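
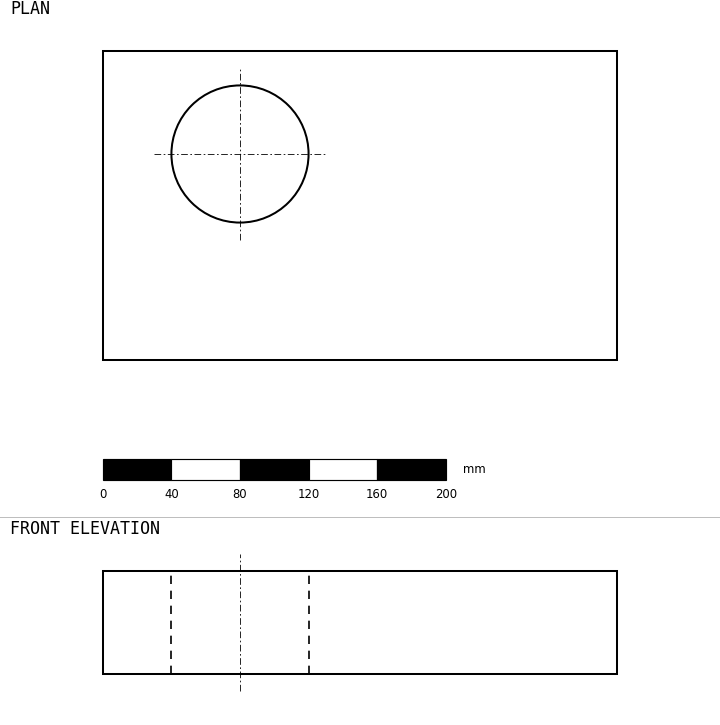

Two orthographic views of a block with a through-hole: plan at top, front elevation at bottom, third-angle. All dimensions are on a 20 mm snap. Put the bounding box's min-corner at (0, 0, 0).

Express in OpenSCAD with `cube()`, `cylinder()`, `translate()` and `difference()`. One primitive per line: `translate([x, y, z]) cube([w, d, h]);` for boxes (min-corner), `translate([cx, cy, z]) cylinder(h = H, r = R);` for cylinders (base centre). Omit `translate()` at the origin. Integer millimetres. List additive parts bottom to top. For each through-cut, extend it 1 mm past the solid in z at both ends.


difference() {
  cube([300, 180, 60]);
  translate([80, 120, -1]) cylinder(h = 62, r = 40);
}


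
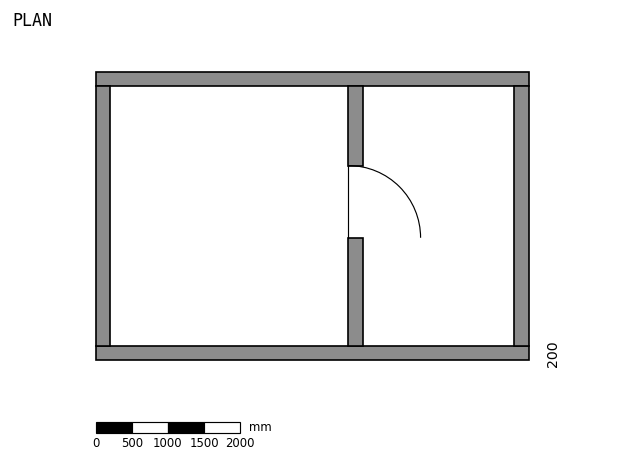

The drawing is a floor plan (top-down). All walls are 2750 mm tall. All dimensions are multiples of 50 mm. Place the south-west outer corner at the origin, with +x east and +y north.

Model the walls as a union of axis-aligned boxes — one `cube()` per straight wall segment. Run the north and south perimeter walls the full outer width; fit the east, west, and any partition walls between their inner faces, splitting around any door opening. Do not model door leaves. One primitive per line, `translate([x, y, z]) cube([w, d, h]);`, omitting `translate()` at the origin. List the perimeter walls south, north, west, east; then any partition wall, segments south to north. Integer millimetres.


cube([6000, 200, 2750]);
translate([0, 3800, 0]) cube([6000, 200, 2750]);
translate([0, 200, 0]) cube([200, 3600, 2750]);
translate([5800, 200, 0]) cube([200, 3600, 2750]);
translate([3500, 200, 0]) cube([200, 1500, 2750]);
translate([3500, 2700, 0]) cube([200, 1100, 2750]);


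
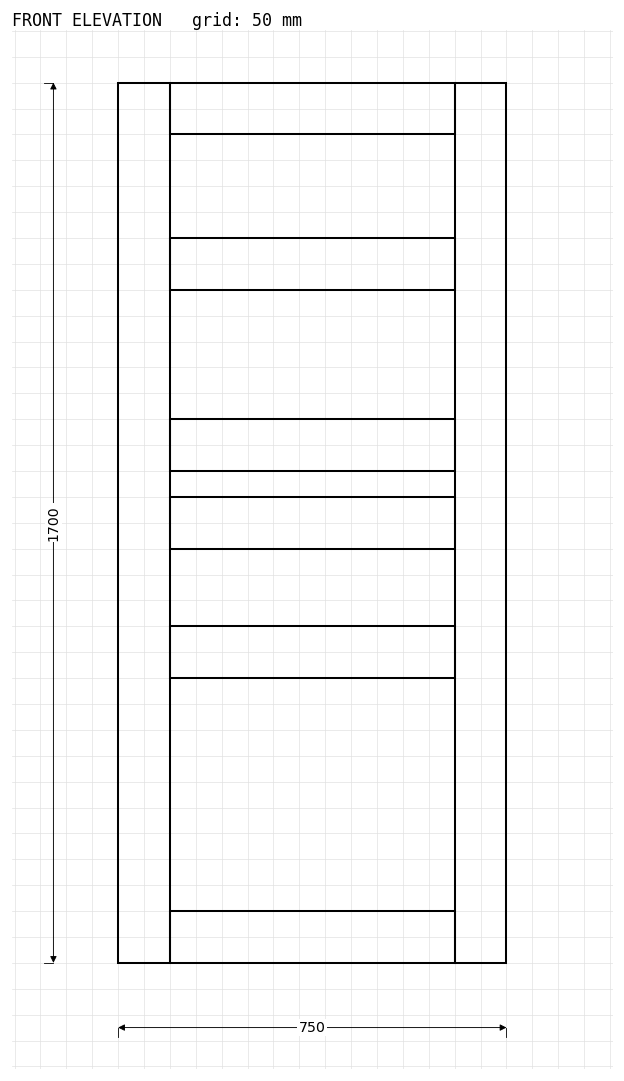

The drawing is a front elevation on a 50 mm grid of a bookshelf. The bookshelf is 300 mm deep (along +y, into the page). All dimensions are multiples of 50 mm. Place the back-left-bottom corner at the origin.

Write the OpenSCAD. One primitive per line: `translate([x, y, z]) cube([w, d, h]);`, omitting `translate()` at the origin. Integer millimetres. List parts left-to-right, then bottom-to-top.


cube([100, 300, 1700]);
translate([100, 0, 0]) cube([550, 300, 100]);
translate([100, 0, 550]) cube([550, 300, 100]);
translate([100, 0, 800]) cube([550, 300, 100]);
translate([100, 0, 950]) cube([550, 300, 100]);
translate([100, 0, 1300]) cube([550, 300, 100]);
translate([100, 0, 1600]) cube([550, 300, 100]);
translate([650, 0, 0]) cube([100, 300, 1700]);


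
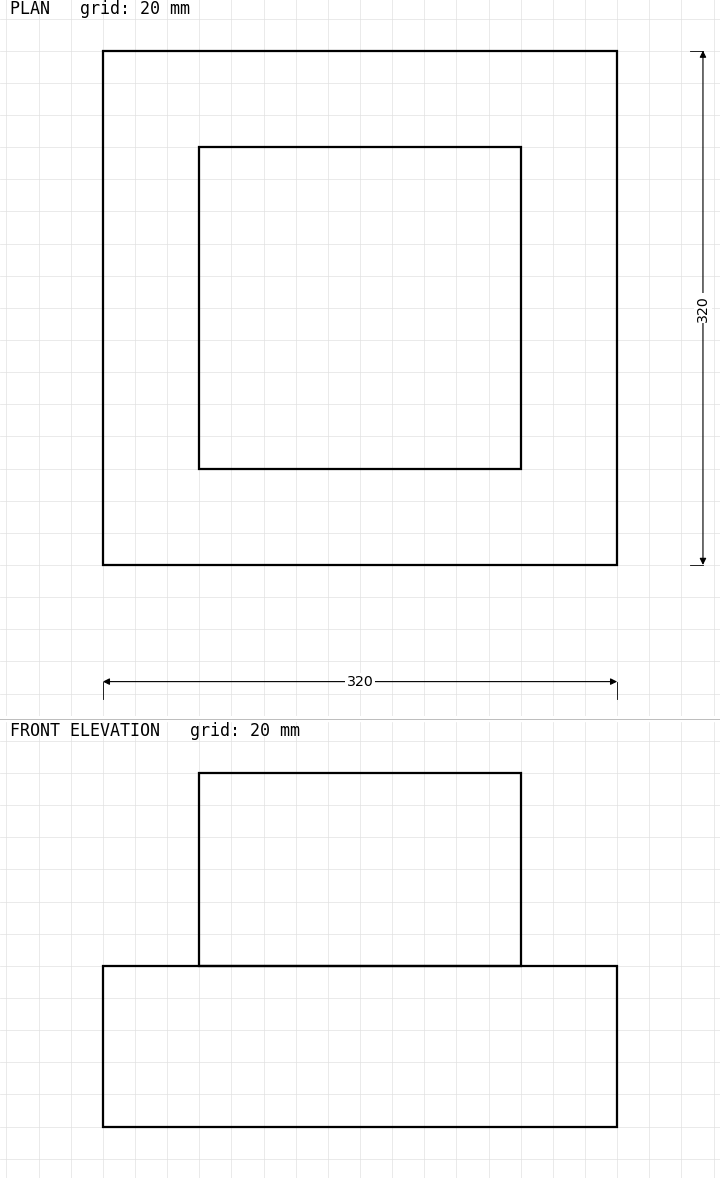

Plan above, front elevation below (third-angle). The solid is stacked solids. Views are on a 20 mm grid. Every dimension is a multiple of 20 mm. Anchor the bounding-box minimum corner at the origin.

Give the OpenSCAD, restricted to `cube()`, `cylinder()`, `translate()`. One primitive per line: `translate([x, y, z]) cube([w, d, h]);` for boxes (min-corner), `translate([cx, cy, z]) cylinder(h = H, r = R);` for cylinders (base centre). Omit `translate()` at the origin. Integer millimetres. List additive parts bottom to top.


cube([320, 320, 100]);
translate([60, 60, 100]) cube([200, 200, 120]);


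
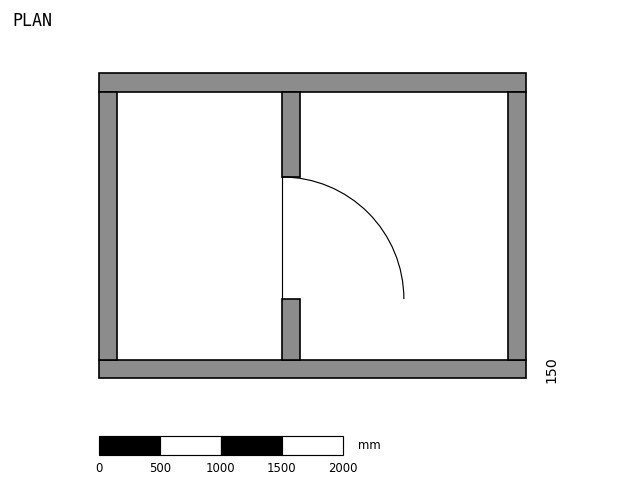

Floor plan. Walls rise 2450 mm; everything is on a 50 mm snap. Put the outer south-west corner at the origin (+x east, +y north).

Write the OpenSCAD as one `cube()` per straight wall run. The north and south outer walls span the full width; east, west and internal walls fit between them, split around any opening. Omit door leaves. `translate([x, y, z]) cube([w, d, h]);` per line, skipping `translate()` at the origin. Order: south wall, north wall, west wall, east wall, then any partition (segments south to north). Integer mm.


cube([3500, 150, 2450]);
translate([0, 2350, 0]) cube([3500, 150, 2450]);
translate([0, 150, 0]) cube([150, 2200, 2450]);
translate([3350, 150, 0]) cube([150, 2200, 2450]);
translate([1500, 150, 0]) cube([150, 500, 2450]);
translate([1500, 1650, 0]) cube([150, 700, 2450]);


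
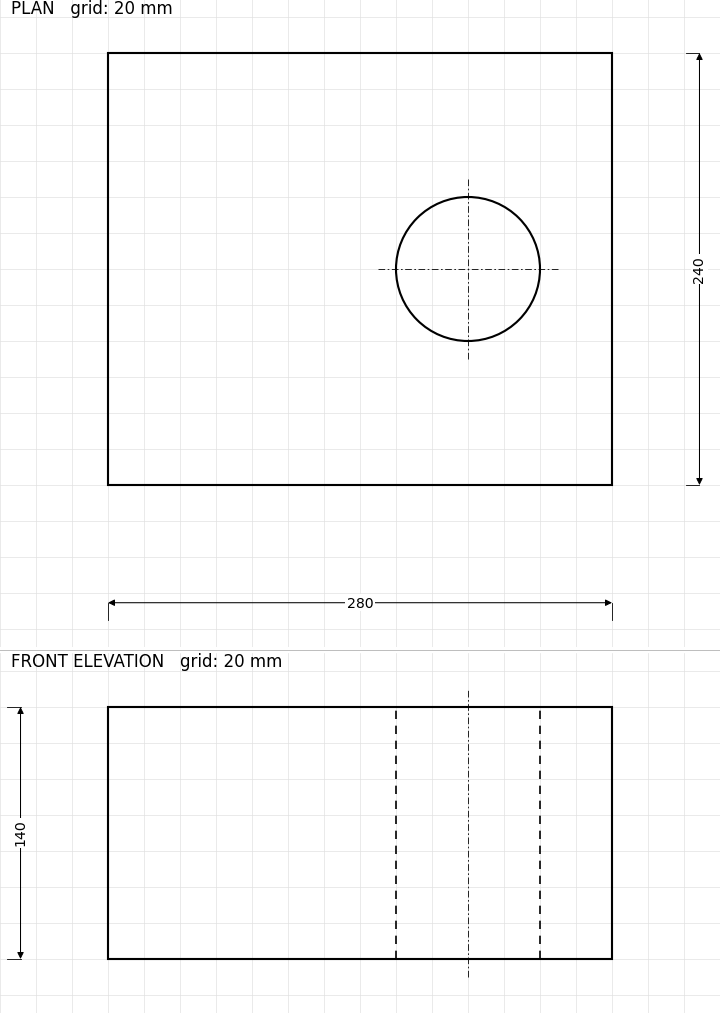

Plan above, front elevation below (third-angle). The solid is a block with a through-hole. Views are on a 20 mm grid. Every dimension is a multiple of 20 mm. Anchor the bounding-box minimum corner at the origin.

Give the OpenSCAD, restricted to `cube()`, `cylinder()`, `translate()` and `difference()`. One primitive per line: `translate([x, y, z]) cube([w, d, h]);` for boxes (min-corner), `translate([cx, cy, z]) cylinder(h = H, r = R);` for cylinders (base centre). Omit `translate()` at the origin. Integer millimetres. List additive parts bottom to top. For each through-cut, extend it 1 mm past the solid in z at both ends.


difference() {
  cube([280, 240, 140]);
  translate([200, 120, -1]) cylinder(h = 142, r = 40);
}


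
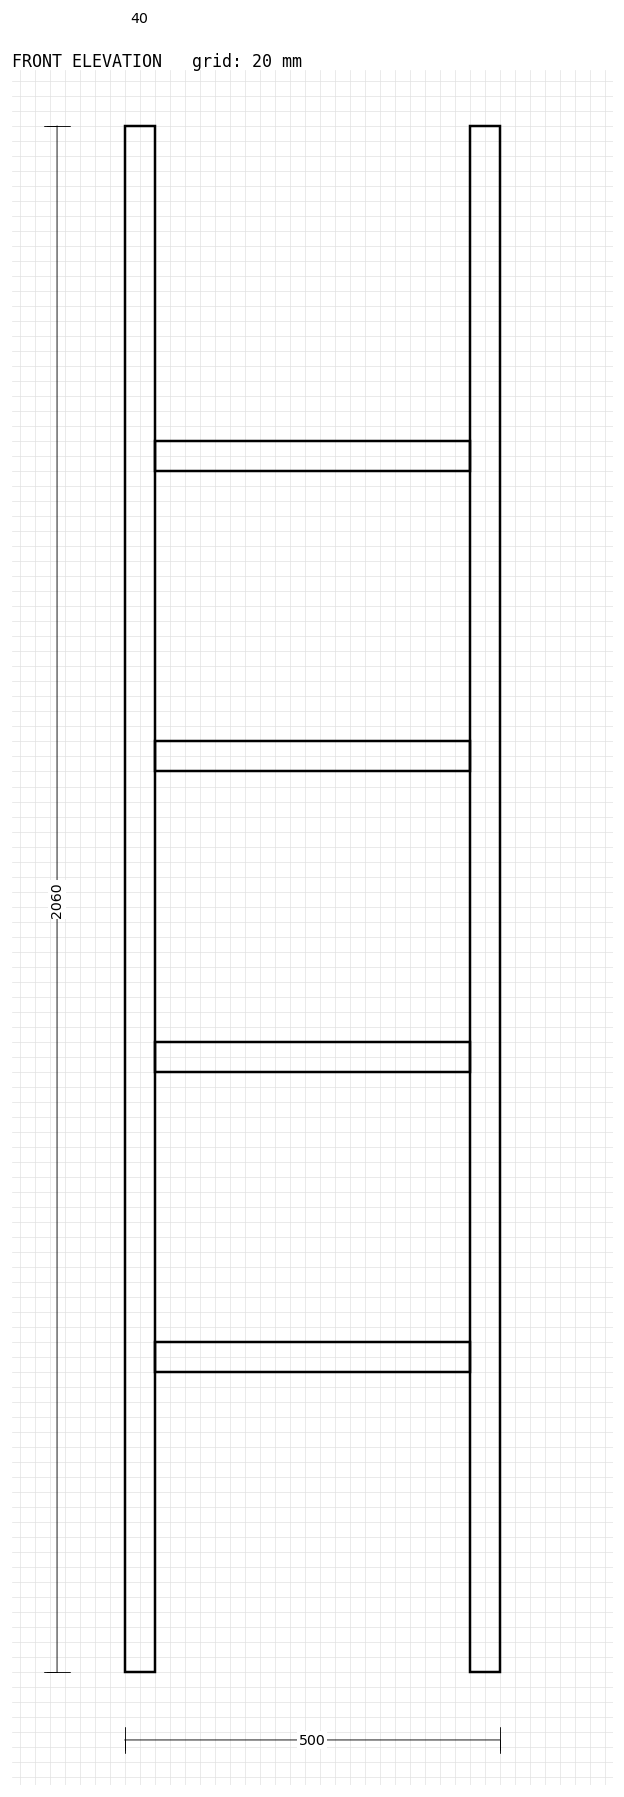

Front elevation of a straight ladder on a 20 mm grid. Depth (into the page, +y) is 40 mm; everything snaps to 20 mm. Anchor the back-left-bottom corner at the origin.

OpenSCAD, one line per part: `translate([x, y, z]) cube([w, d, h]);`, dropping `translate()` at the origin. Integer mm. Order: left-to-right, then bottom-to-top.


cube([40, 40, 2060]);
translate([40, 0, 400]) cube([420, 40, 40]);
translate([40, 0, 800]) cube([420, 40, 40]);
translate([40, 0, 1200]) cube([420, 40, 40]);
translate([40, 0, 1600]) cube([420, 40, 40]);
translate([460, 0, 0]) cube([40, 40, 2060]);


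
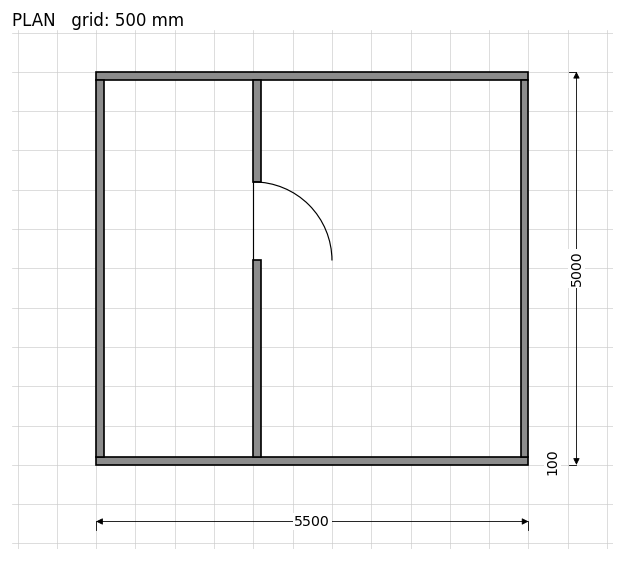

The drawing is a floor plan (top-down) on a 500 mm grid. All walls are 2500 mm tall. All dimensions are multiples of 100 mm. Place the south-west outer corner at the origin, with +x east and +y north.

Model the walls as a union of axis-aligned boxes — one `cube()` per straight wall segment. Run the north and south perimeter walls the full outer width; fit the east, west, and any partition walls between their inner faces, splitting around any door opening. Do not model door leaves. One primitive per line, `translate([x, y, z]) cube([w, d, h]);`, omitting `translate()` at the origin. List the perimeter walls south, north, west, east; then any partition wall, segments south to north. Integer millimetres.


cube([5500, 100, 2500]);
translate([0, 4900, 0]) cube([5500, 100, 2500]);
translate([0, 100, 0]) cube([100, 4800, 2500]);
translate([5400, 100, 0]) cube([100, 4800, 2500]);
translate([2000, 100, 0]) cube([100, 2500, 2500]);
translate([2000, 3600, 0]) cube([100, 1300, 2500]);


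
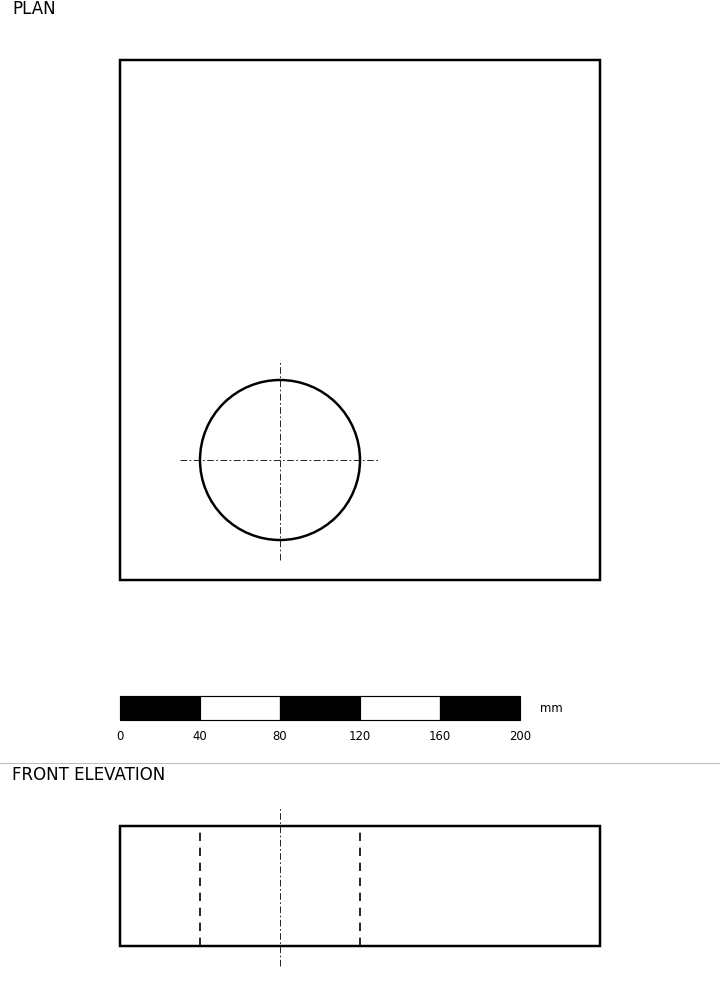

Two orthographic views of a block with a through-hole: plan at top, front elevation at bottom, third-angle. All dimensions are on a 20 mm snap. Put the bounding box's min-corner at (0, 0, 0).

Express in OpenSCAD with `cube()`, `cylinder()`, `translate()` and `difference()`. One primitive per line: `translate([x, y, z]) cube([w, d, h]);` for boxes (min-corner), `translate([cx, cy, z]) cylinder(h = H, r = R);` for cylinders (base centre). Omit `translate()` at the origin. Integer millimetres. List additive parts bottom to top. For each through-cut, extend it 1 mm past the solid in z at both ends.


difference() {
  cube([240, 260, 60]);
  translate([80, 60, -1]) cylinder(h = 62, r = 40);
}


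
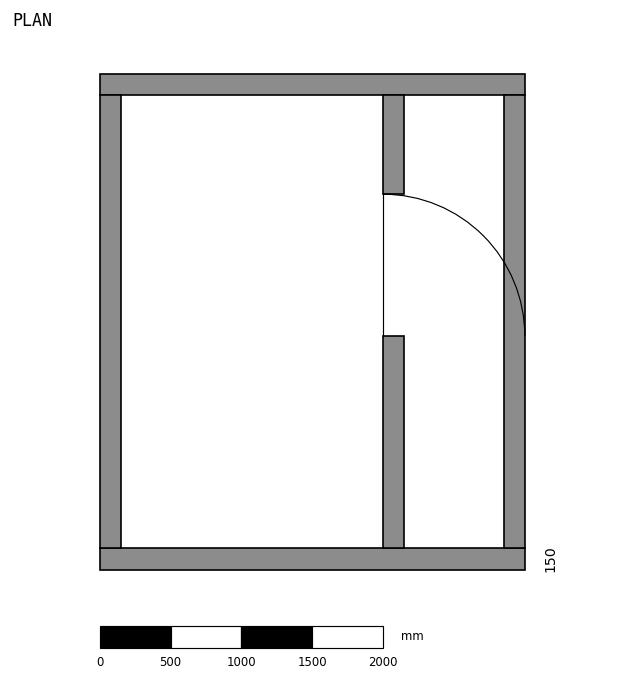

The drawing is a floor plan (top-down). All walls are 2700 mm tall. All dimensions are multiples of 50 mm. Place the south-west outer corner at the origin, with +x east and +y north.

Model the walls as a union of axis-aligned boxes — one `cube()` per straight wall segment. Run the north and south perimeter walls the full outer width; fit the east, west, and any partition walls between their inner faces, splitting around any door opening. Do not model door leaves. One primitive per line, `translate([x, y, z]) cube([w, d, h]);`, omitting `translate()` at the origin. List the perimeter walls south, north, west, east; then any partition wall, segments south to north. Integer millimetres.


cube([3000, 150, 2700]);
translate([0, 3350, 0]) cube([3000, 150, 2700]);
translate([0, 150, 0]) cube([150, 3200, 2700]);
translate([2850, 150, 0]) cube([150, 3200, 2700]);
translate([2000, 150, 0]) cube([150, 1500, 2700]);
translate([2000, 2650, 0]) cube([150, 700, 2700]);


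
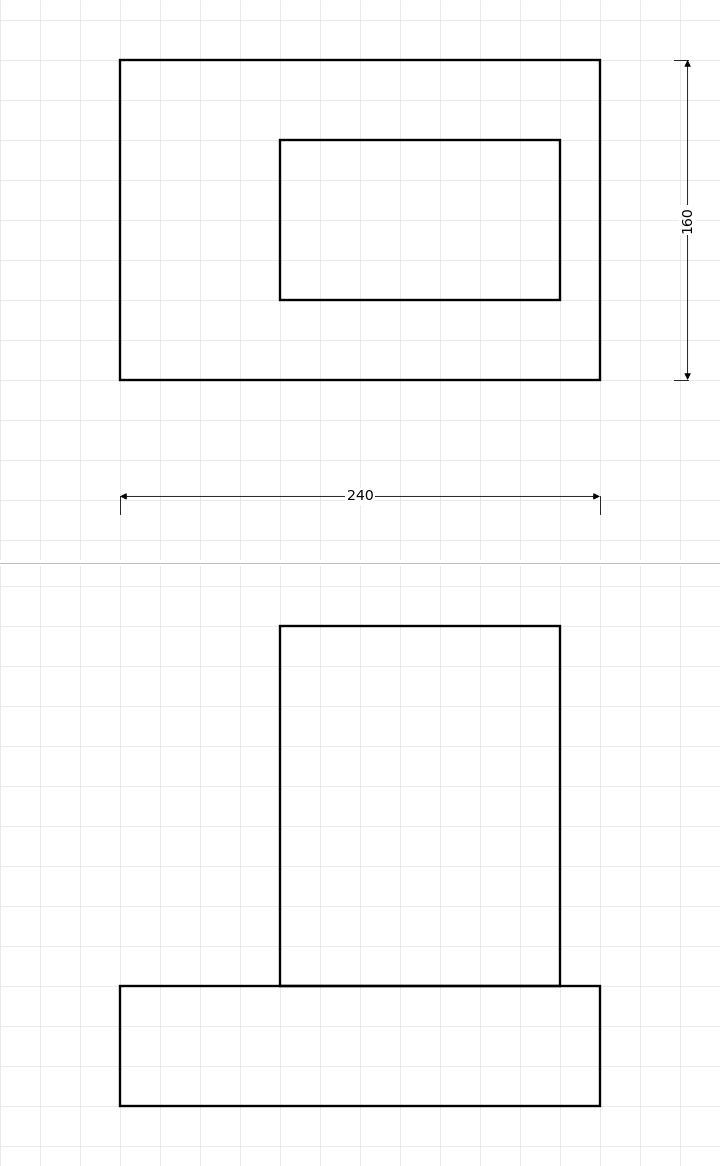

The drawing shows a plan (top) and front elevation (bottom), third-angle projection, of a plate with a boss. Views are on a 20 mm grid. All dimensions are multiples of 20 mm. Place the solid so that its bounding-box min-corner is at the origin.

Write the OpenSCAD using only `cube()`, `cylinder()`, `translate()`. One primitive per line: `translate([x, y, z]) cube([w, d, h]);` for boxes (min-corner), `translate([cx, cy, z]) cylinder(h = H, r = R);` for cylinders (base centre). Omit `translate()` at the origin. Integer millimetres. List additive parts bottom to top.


cube([240, 160, 60]);
translate([80, 40, 60]) cube([140, 80, 180]);


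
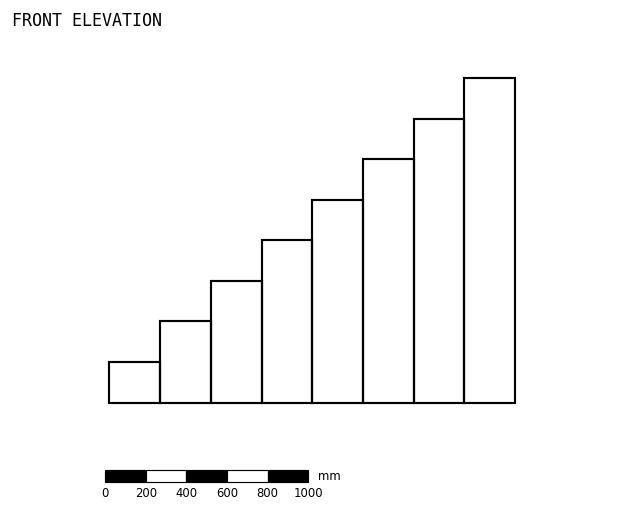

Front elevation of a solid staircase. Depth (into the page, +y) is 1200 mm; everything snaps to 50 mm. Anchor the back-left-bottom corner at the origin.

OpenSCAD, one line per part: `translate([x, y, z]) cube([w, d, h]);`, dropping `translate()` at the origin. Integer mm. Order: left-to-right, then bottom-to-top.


cube([250, 1200, 200]);
translate([250, 0, 0]) cube([250, 1200, 400]);
translate([500, 0, 0]) cube([250, 1200, 600]);
translate([750, 0, 0]) cube([250, 1200, 800]);
translate([1000, 0, 0]) cube([250, 1200, 1000]);
translate([1250, 0, 0]) cube([250, 1200, 1200]);
translate([1500, 0, 0]) cube([250, 1200, 1400]);
translate([1750, 0, 0]) cube([250, 1200, 1600]);


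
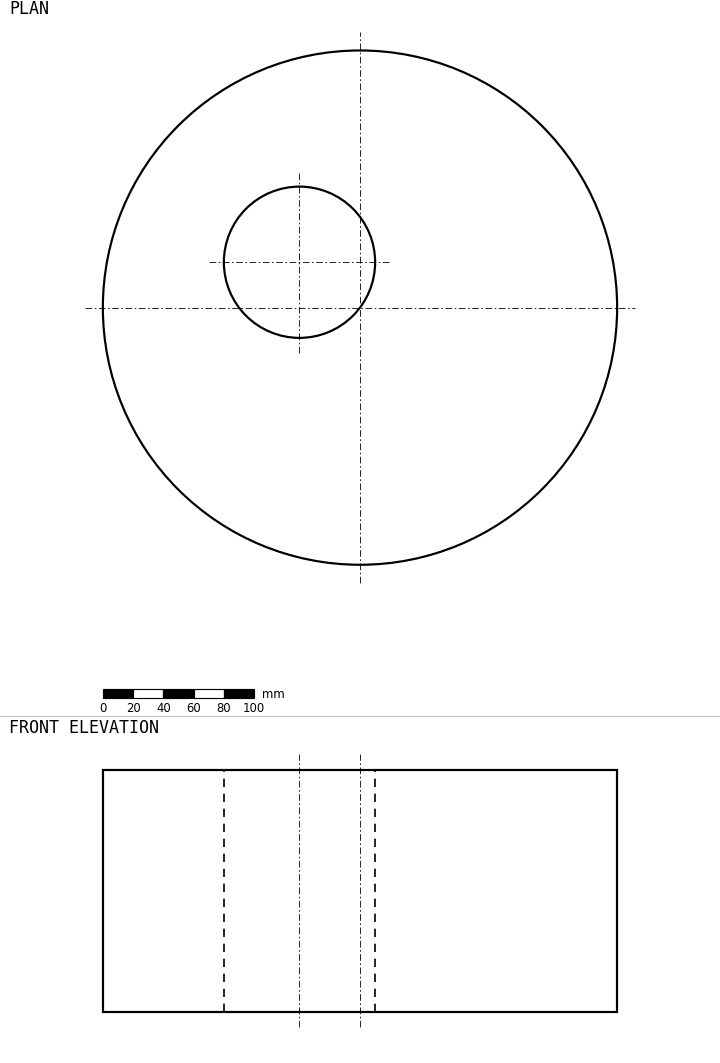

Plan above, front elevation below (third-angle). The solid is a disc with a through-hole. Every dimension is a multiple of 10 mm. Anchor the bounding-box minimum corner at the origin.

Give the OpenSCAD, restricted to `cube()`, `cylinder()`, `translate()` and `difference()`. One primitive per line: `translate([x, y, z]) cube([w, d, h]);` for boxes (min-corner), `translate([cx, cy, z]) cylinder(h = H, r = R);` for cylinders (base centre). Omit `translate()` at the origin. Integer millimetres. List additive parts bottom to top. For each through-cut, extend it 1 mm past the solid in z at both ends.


difference() {
  translate([170, 170, 0]) cylinder(h = 160, r = 170);
  translate([130, 200, -1]) cylinder(h = 162, r = 50);
}


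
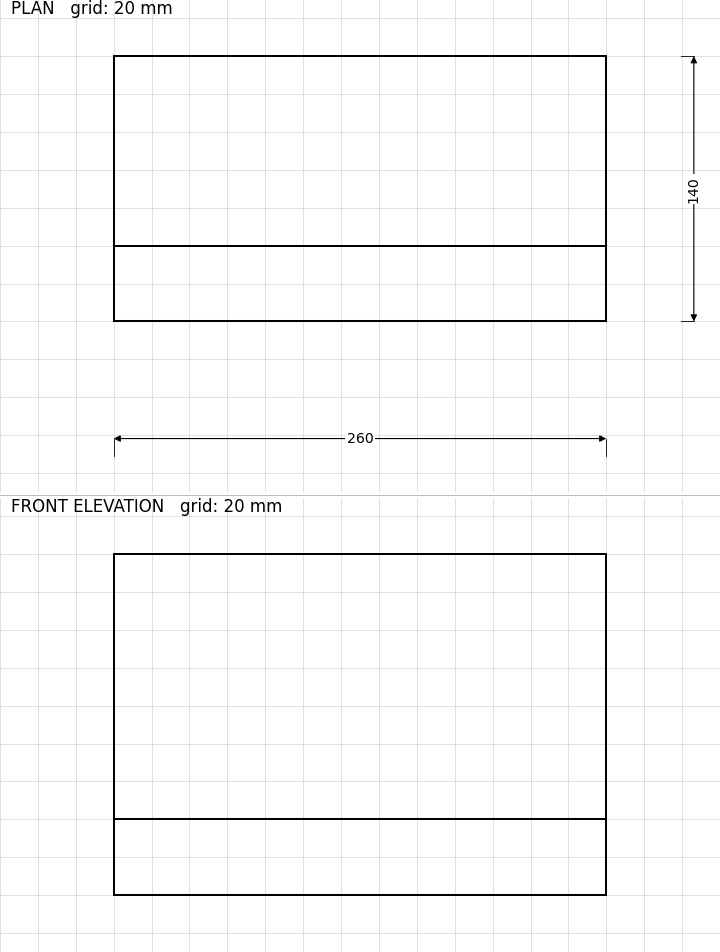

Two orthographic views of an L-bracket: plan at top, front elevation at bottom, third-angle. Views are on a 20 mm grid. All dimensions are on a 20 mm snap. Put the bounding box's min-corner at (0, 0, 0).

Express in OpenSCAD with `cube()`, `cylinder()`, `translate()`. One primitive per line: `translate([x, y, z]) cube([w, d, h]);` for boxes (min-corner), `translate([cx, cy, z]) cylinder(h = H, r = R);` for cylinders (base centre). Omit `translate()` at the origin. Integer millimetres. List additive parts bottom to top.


cube([260, 140, 40]);
translate([0, 0, 40]) cube([260, 40, 140]);


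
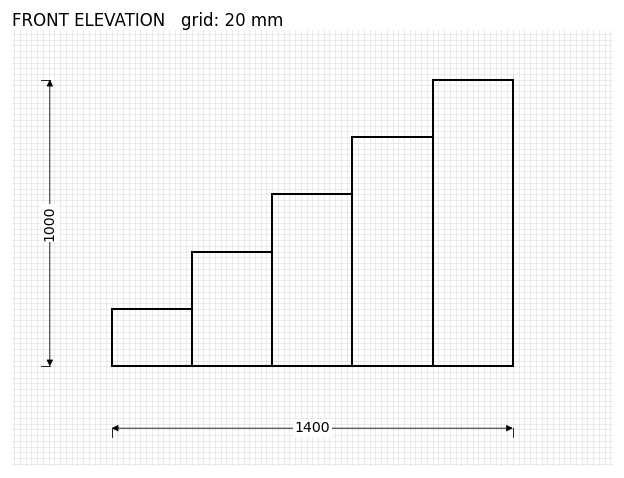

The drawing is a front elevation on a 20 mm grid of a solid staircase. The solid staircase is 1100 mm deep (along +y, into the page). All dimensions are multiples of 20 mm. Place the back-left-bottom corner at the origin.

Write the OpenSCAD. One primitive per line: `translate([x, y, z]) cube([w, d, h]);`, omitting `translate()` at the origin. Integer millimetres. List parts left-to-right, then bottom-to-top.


cube([280, 1100, 200]);
translate([280, 0, 0]) cube([280, 1100, 400]);
translate([560, 0, 0]) cube([280, 1100, 600]);
translate([840, 0, 0]) cube([280, 1100, 800]);
translate([1120, 0, 0]) cube([280, 1100, 1000]);


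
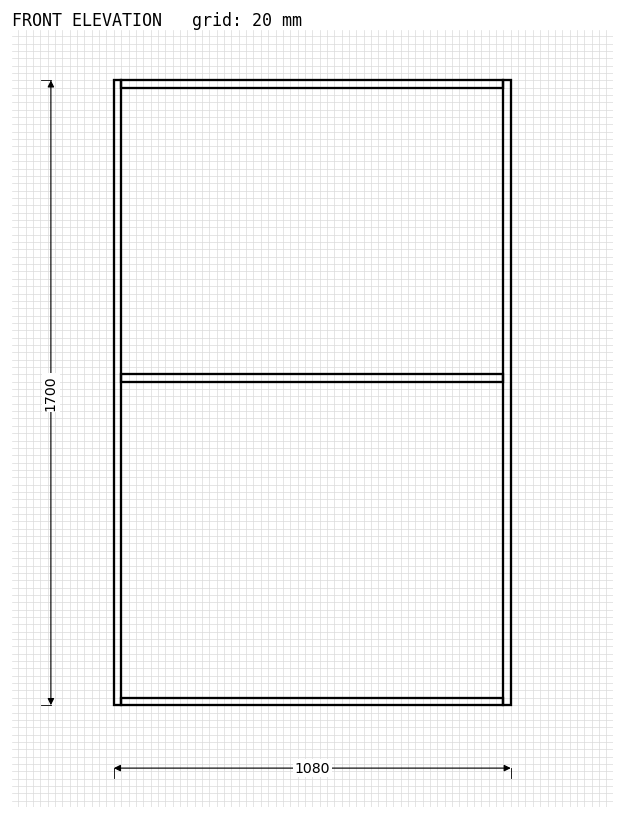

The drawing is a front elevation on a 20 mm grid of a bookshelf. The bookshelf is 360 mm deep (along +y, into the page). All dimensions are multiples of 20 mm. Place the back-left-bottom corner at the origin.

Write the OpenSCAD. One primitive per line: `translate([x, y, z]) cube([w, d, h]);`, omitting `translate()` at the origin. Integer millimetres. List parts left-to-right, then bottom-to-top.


cube([20, 360, 1700]);
translate([20, 0, 0]) cube([1040, 360, 20]);
translate([20, 0, 880]) cube([1040, 360, 20]);
translate([20, 0, 1680]) cube([1040, 360, 20]);
translate([1060, 0, 0]) cube([20, 360, 1700]);


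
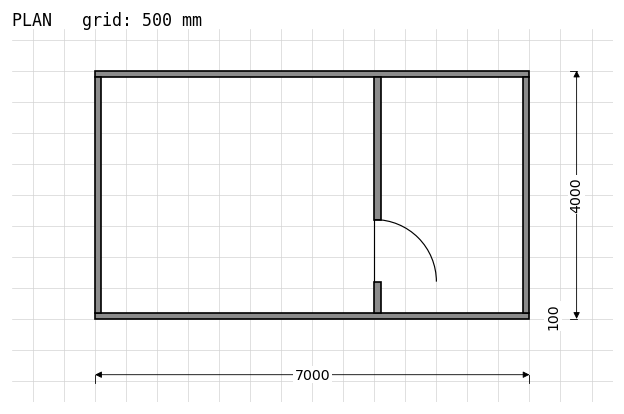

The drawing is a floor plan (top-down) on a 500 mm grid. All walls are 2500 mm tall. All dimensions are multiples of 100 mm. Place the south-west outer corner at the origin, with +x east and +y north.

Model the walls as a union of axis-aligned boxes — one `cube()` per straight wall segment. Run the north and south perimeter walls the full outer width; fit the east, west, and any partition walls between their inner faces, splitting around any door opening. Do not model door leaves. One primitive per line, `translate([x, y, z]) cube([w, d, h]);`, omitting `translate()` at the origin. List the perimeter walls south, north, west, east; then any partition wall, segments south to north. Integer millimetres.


cube([7000, 100, 2500]);
translate([0, 3900, 0]) cube([7000, 100, 2500]);
translate([0, 100, 0]) cube([100, 3800, 2500]);
translate([6900, 100, 0]) cube([100, 3800, 2500]);
translate([4500, 100, 0]) cube([100, 500, 2500]);
translate([4500, 1600, 0]) cube([100, 2300, 2500]);


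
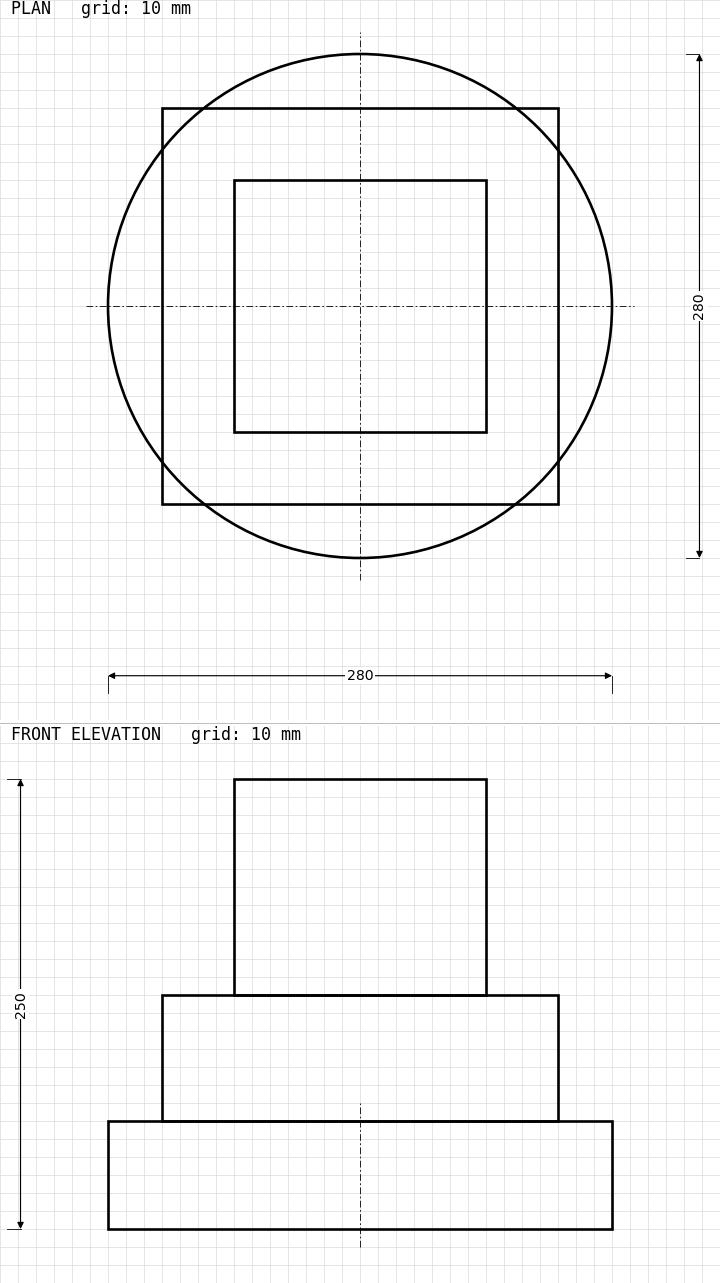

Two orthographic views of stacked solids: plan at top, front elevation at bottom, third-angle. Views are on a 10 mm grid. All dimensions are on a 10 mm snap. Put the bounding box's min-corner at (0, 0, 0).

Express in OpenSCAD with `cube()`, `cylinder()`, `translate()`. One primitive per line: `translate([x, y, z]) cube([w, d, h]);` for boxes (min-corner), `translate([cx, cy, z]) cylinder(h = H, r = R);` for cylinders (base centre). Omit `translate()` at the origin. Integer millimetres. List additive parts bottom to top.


translate([140, 140, 0]) cylinder(h = 60, r = 140);
translate([30, 30, 60]) cube([220, 220, 70]);
translate([70, 70, 130]) cube([140, 140, 120]);


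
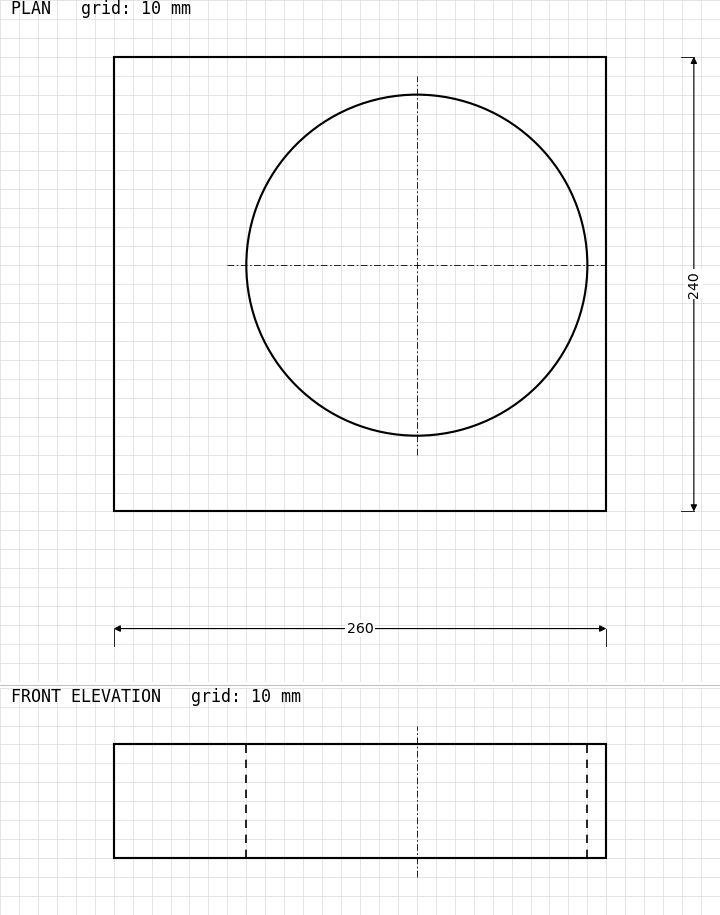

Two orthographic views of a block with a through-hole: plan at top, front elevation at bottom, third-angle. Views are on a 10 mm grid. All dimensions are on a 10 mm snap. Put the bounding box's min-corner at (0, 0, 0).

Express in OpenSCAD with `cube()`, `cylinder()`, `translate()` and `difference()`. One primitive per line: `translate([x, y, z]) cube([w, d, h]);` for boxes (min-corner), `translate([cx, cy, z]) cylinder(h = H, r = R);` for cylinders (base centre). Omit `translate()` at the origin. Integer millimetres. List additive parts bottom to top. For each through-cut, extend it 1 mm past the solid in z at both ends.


difference() {
  cube([260, 240, 60]);
  translate([160, 130, -1]) cylinder(h = 62, r = 90);
}


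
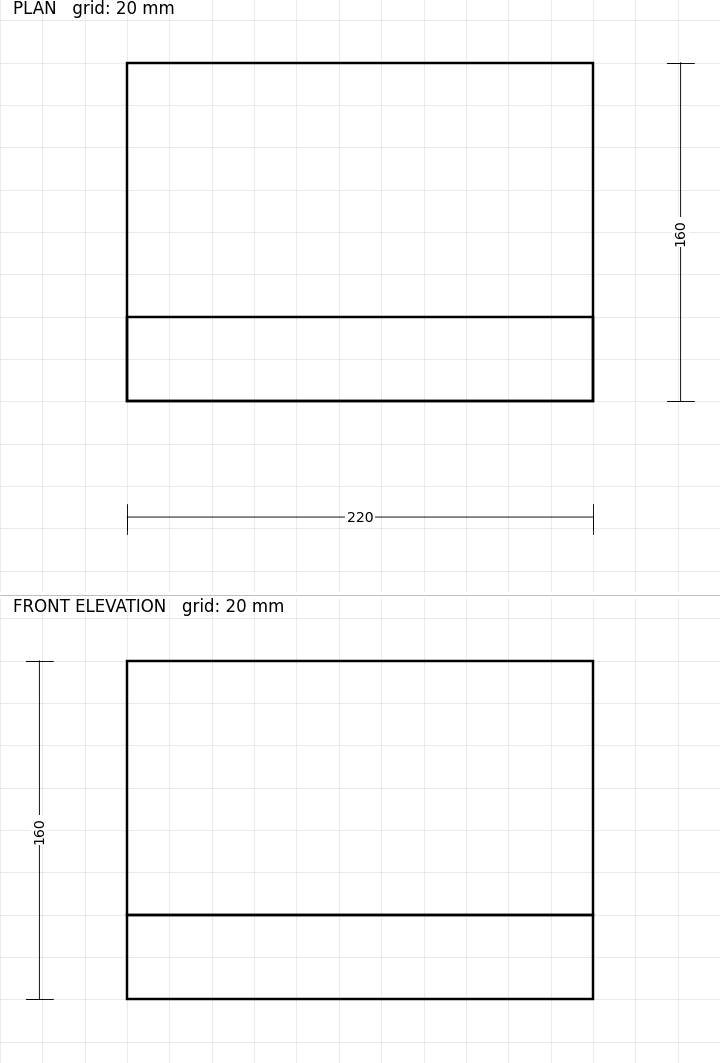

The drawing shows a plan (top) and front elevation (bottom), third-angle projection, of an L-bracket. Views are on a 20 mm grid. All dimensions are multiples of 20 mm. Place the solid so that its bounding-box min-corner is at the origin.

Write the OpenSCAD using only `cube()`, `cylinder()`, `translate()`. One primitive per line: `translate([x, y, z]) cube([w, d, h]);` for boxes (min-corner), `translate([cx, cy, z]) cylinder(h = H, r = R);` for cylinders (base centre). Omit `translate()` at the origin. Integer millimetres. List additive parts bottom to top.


cube([220, 160, 40]);
translate([0, 0, 40]) cube([220, 40, 120]);


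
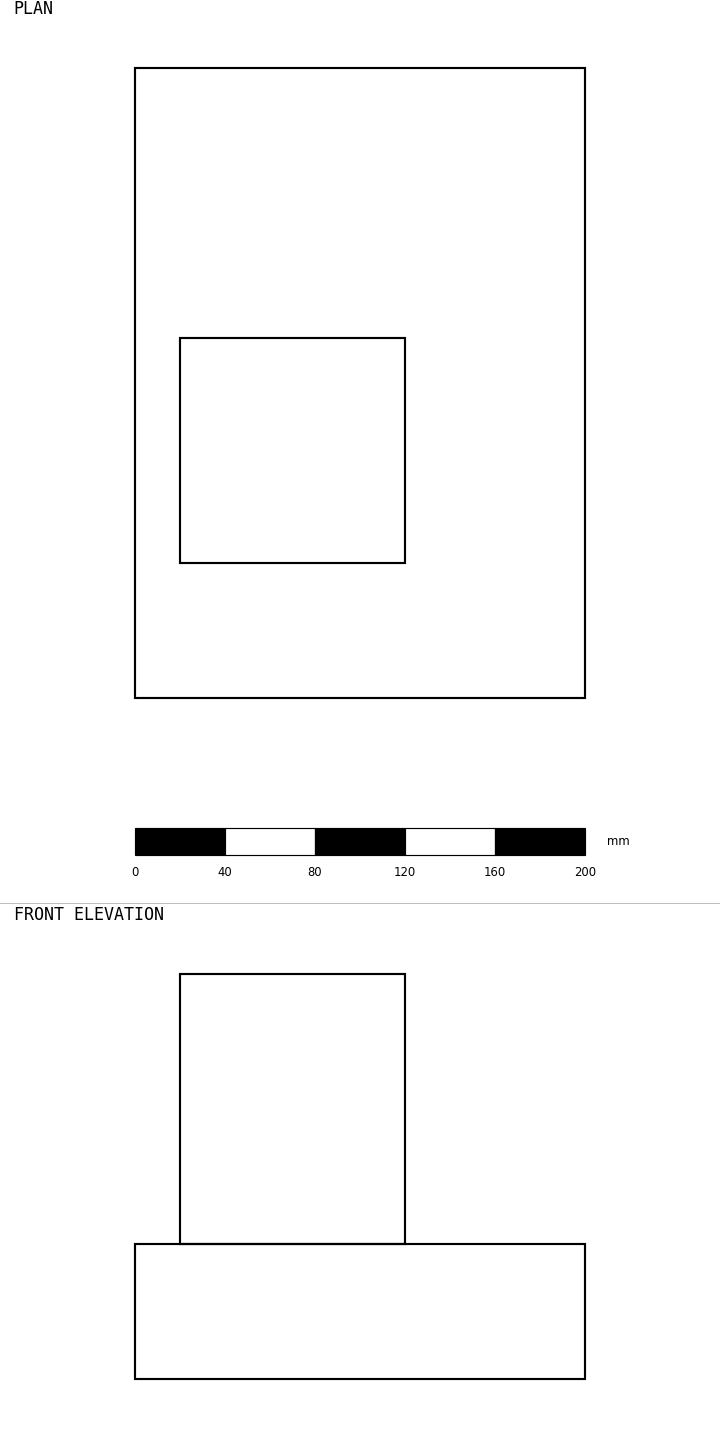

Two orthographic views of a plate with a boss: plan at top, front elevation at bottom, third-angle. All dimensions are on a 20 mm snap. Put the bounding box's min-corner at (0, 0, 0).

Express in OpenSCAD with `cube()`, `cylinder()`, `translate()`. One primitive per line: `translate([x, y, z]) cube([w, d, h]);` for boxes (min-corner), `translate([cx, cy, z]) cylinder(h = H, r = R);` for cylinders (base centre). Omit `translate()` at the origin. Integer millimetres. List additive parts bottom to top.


cube([200, 280, 60]);
translate([20, 60, 60]) cube([100, 100, 120]);


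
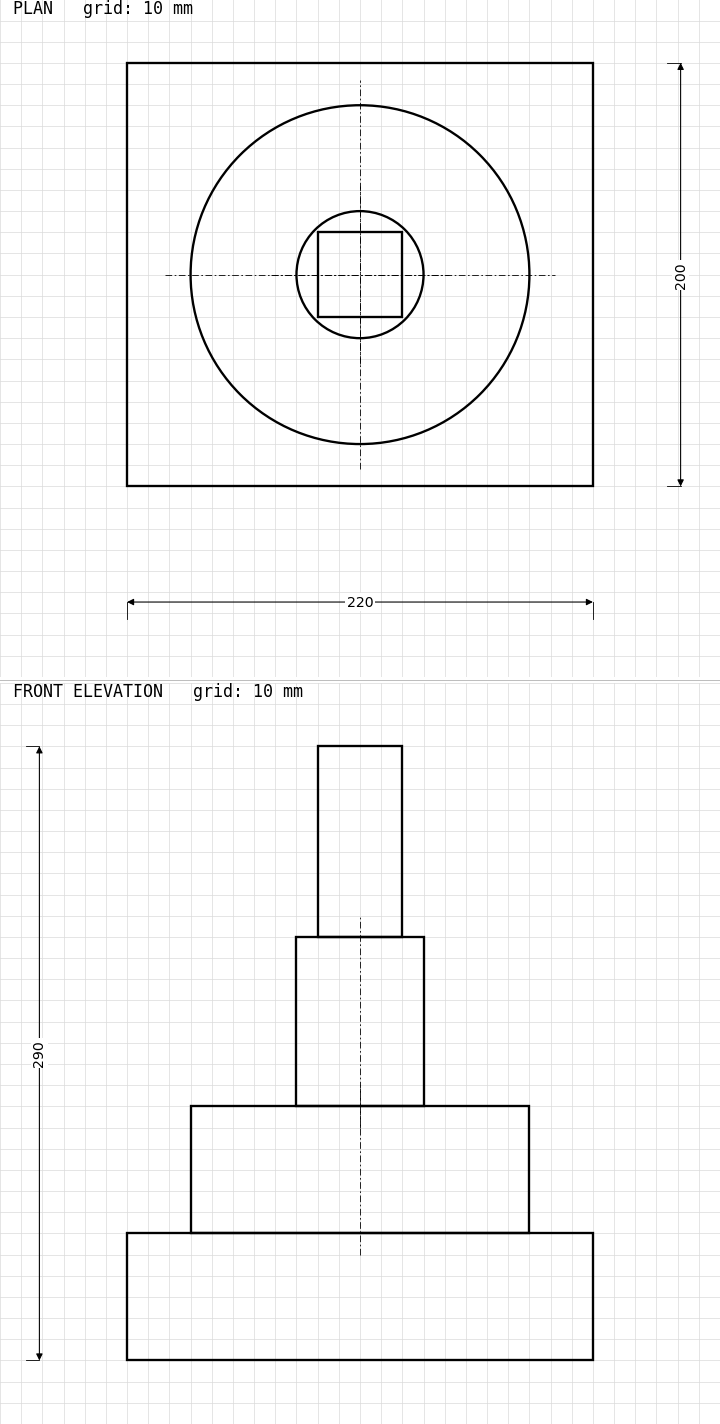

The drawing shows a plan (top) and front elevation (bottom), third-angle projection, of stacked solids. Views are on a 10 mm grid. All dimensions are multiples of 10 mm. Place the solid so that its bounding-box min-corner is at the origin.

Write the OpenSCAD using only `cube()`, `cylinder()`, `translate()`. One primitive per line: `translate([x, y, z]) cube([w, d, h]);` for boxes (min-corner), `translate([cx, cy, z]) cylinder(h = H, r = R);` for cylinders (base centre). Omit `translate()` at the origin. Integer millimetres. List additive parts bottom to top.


cube([220, 200, 60]);
translate([110, 100, 60]) cylinder(h = 60, r = 80);
translate([110, 100, 120]) cylinder(h = 80, r = 30);
translate([90, 80, 200]) cube([40, 40, 90]);


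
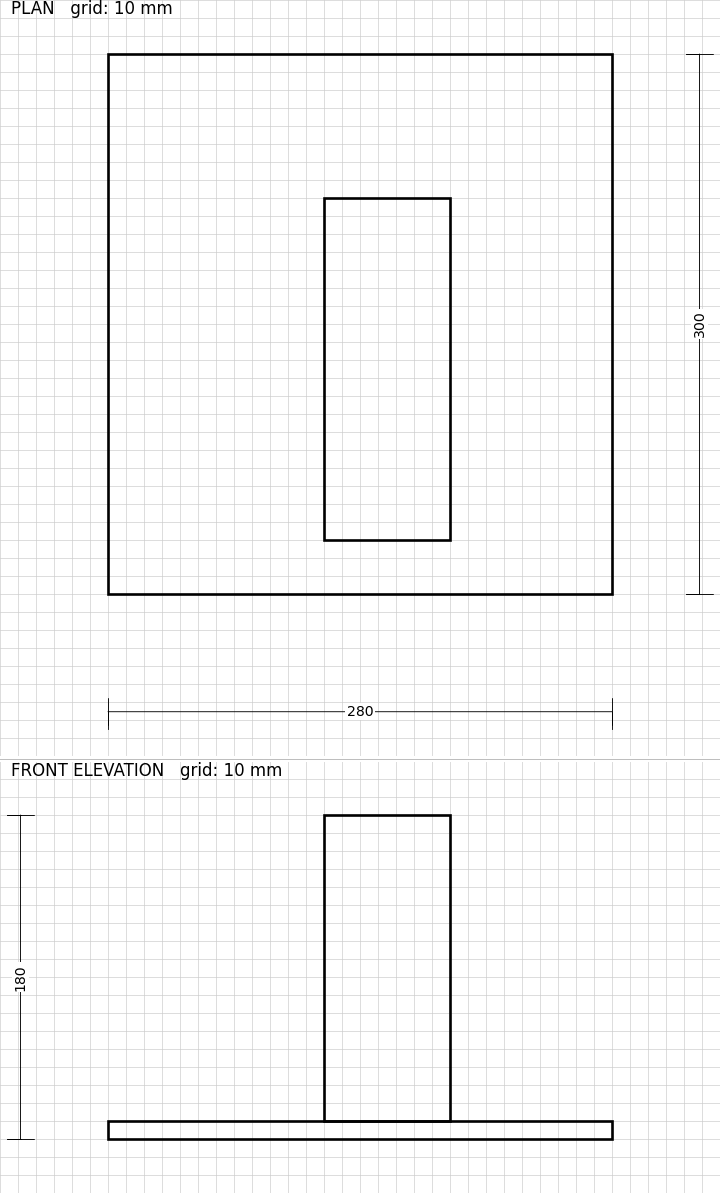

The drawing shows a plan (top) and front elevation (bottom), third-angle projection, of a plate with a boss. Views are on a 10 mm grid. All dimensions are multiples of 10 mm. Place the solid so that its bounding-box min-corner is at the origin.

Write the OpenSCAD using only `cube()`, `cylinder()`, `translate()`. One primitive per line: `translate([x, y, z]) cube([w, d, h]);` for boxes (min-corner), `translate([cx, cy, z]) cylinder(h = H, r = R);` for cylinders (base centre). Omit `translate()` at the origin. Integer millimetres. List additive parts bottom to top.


cube([280, 300, 10]);
translate([120, 30, 10]) cube([70, 190, 170]);


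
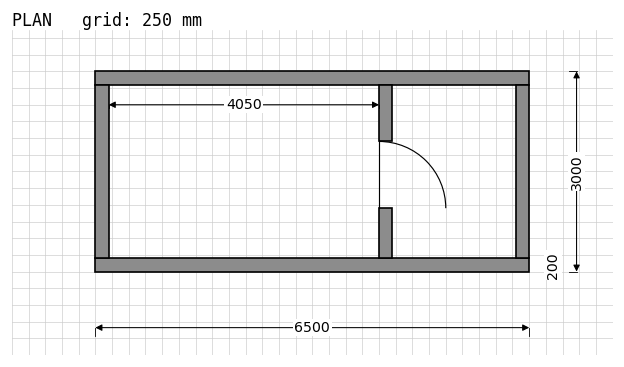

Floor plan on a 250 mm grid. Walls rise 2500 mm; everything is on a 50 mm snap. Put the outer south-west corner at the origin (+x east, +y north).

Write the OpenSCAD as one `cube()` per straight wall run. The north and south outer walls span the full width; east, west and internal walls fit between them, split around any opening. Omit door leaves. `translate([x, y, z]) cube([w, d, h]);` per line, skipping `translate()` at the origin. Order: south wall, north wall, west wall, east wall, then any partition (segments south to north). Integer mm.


cube([6500, 200, 2500]);
translate([0, 2800, 0]) cube([6500, 200, 2500]);
translate([0, 200, 0]) cube([200, 2600, 2500]);
translate([6300, 200, 0]) cube([200, 2600, 2500]);
translate([4250, 200, 0]) cube([200, 750, 2500]);
translate([4250, 1950, 0]) cube([200, 850, 2500]);


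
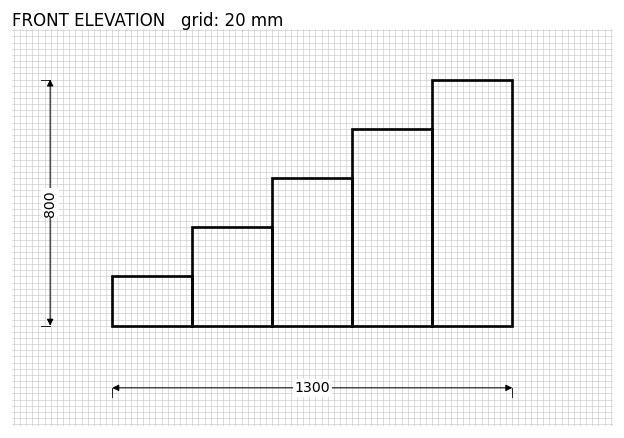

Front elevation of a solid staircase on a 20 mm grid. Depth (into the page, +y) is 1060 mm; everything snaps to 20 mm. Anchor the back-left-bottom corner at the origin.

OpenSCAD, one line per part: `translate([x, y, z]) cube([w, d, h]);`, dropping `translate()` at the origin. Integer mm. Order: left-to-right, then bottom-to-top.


cube([260, 1060, 160]);
translate([260, 0, 0]) cube([260, 1060, 320]);
translate([520, 0, 0]) cube([260, 1060, 480]);
translate([780, 0, 0]) cube([260, 1060, 640]);
translate([1040, 0, 0]) cube([260, 1060, 800]);


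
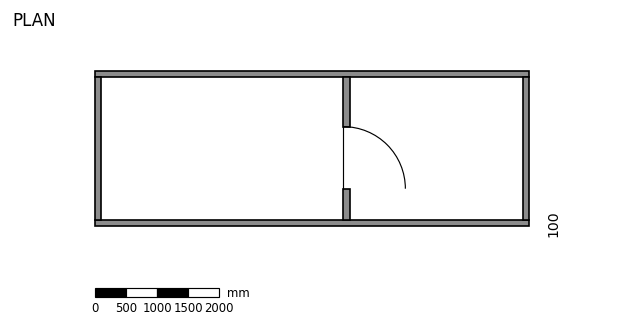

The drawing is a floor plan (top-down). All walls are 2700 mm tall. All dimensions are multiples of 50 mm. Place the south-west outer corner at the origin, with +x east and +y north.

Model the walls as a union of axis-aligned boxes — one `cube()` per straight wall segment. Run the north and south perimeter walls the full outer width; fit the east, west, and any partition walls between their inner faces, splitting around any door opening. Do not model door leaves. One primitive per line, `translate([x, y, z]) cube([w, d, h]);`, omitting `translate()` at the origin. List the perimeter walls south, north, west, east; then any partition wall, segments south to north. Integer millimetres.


cube([7000, 100, 2700]);
translate([0, 2400, 0]) cube([7000, 100, 2700]);
translate([0, 100, 0]) cube([100, 2300, 2700]);
translate([6900, 100, 0]) cube([100, 2300, 2700]);
translate([4000, 100, 0]) cube([100, 500, 2700]);
translate([4000, 1600, 0]) cube([100, 800, 2700]);


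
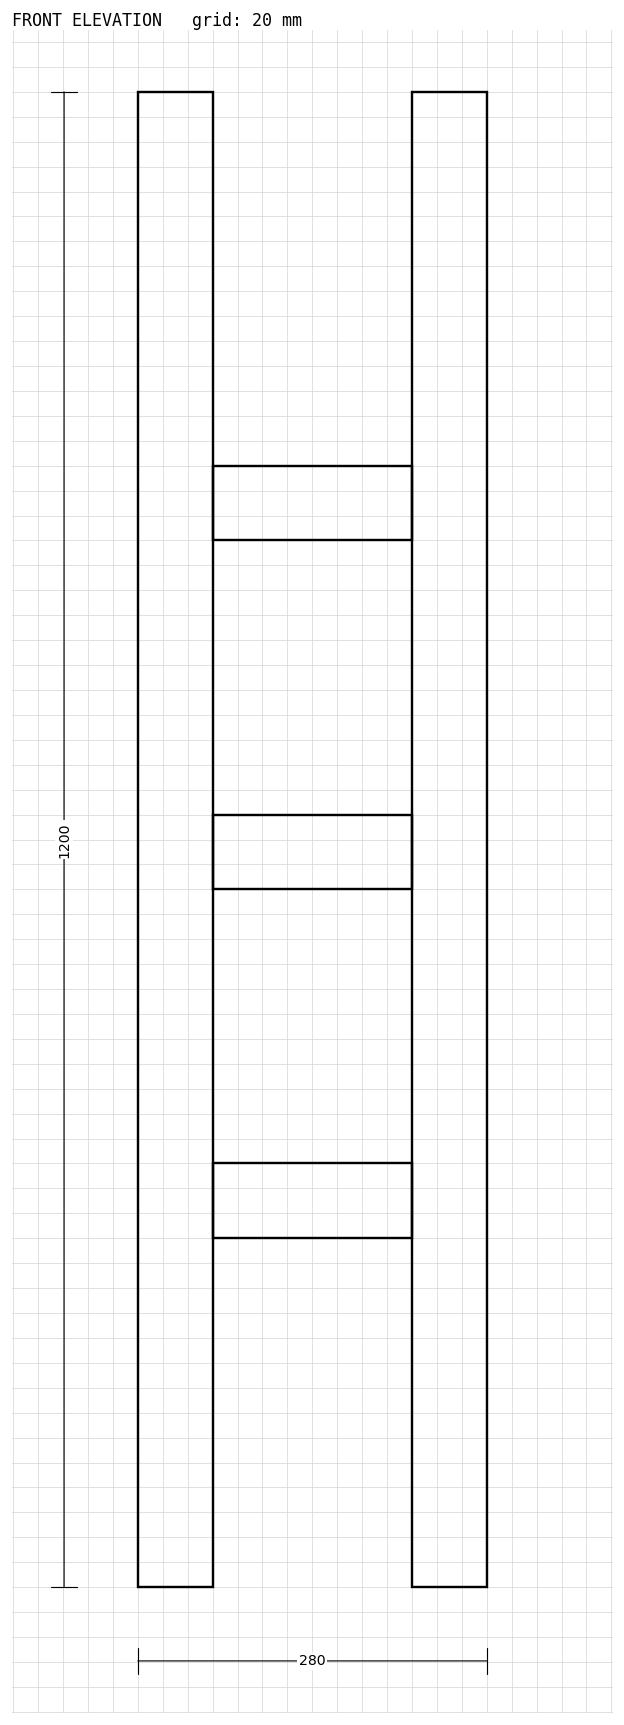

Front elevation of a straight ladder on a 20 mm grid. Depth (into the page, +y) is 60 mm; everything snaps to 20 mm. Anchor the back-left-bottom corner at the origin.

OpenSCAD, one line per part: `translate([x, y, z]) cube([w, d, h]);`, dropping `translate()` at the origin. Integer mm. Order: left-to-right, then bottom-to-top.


cube([60, 60, 1200]);
translate([60, 0, 280]) cube([160, 60, 60]);
translate([60, 0, 560]) cube([160, 60, 60]);
translate([60, 0, 840]) cube([160, 60, 60]);
translate([220, 0, 0]) cube([60, 60, 1200]);


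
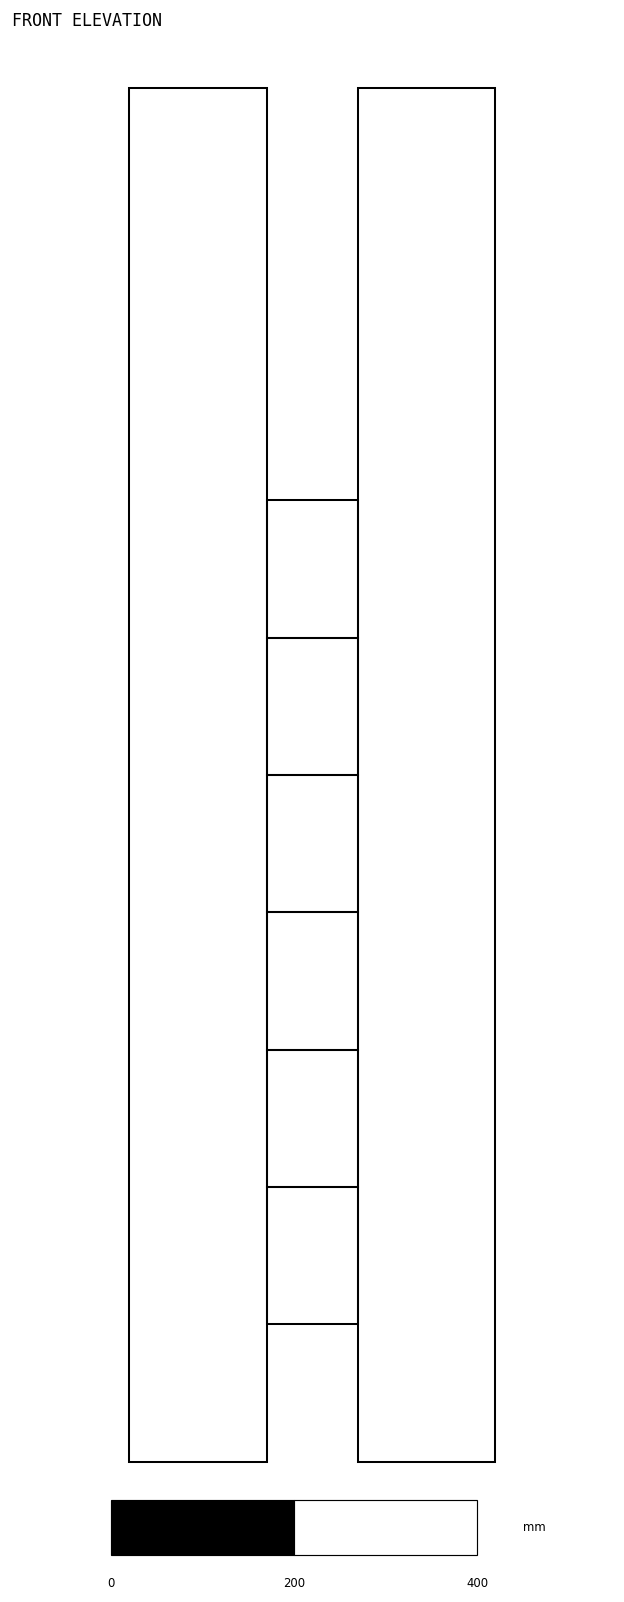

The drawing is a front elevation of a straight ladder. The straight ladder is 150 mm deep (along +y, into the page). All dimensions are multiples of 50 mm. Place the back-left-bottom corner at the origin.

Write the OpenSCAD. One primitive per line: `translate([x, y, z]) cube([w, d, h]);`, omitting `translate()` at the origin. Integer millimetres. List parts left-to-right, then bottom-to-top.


cube([150, 150, 1500]);
translate([150, 0, 150]) cube([100, 150, 150]);
translate([150, 0, 300]) cube([100, 150, 150]);
translate([150, 0, 450]) cube([100, 150, 150]);
translate([150, 0, 600]) cube([100, 150, 150]);
translate([150, 0, 750]) cube([100, 150, 150]);
translate([150, 0, 900]) cube([100, 150, 150]);
translate([250, 0, 0]) cube([150, 150, 1500]);


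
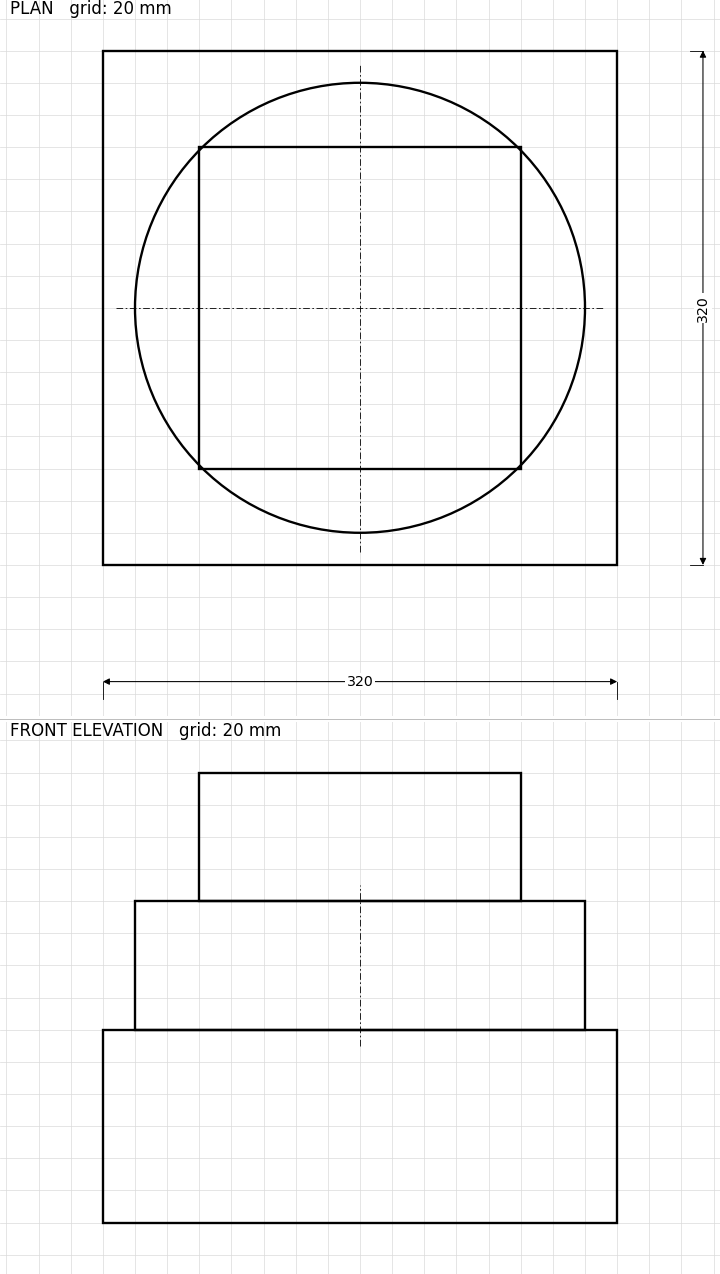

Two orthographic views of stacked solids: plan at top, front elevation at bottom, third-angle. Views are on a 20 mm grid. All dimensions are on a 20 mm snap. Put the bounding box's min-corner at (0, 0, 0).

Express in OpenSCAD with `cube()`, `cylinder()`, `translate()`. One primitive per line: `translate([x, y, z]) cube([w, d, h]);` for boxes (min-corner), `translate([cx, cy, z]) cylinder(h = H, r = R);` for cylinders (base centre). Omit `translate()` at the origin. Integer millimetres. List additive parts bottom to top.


cube([320, 320, 120]);
translate([160, 160, 120]) cylinder(h = 80, r = 140);
translate([60, 60, 200]) cube([200, 200, 80]);


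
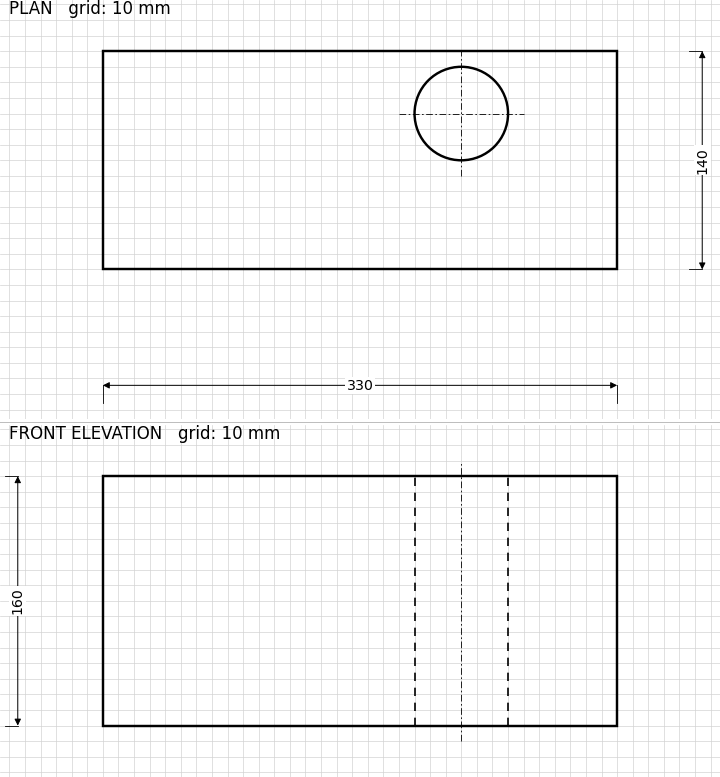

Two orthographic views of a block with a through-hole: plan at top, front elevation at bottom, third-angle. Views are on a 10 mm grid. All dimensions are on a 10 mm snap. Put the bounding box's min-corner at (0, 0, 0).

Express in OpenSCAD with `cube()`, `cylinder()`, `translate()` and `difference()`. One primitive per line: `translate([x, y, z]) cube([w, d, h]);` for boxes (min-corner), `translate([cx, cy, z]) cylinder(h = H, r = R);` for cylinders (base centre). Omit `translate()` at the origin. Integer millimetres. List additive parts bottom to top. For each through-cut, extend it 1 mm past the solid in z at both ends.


difference() {
  cube([330, 140, 160]);
  translate([230, 100, -1]) cylinder(h = 162, r = 30);
}


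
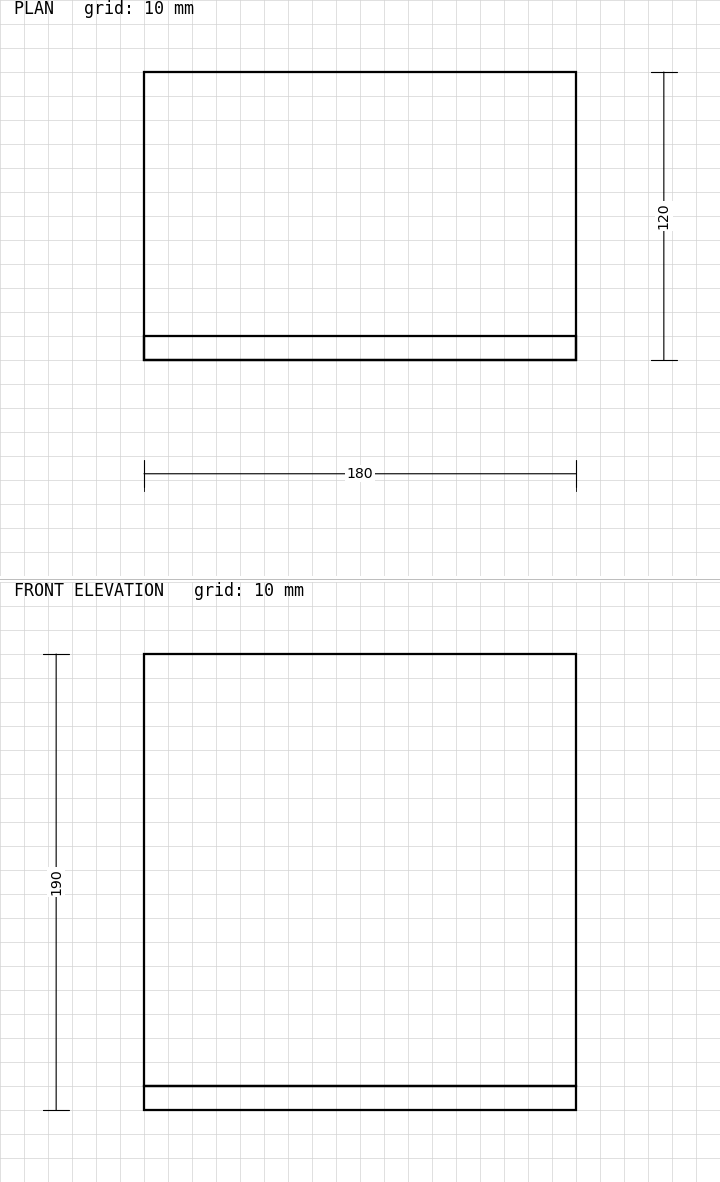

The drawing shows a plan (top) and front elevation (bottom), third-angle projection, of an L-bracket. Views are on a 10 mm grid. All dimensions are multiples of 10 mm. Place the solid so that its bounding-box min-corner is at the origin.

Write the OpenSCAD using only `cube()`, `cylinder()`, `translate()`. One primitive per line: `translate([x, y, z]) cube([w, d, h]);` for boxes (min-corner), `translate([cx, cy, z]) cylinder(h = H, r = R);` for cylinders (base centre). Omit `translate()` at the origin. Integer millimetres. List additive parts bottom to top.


cube([180, 120, 10]);
translate([0, 0, 10]) cube([180, 10, 180]);


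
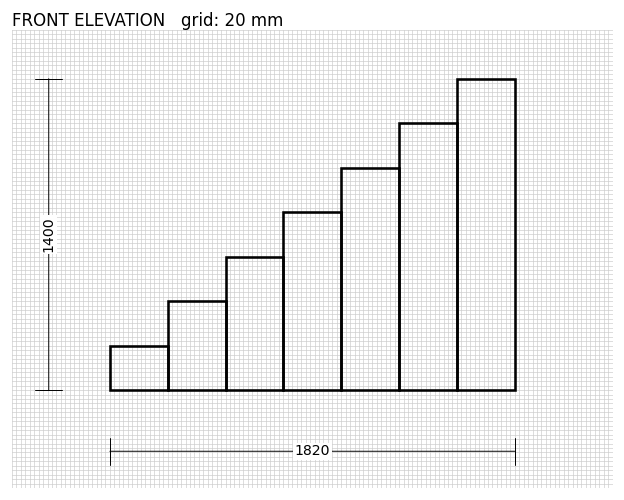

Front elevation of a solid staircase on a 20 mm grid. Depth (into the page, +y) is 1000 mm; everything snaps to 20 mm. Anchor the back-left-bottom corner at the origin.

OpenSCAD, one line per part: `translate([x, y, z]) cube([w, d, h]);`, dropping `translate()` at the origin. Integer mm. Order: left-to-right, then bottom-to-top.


cube([260, 1000, 200]);
translate([260, 0, 0]) cube([260, 1000, 400]);
translate([520, 0, 0]) cube([260, 1000, 600]);
translate([780, 0, 0]) cube([260, 1000, 800]);
translate([1040, 0, 0]) cube([260, 1000, 1000]);
translate([1300, 0, 0]) cube([260, 1000, 1200]);
translate([1560, 0, 0]) cube([260, 1000, 1400]);


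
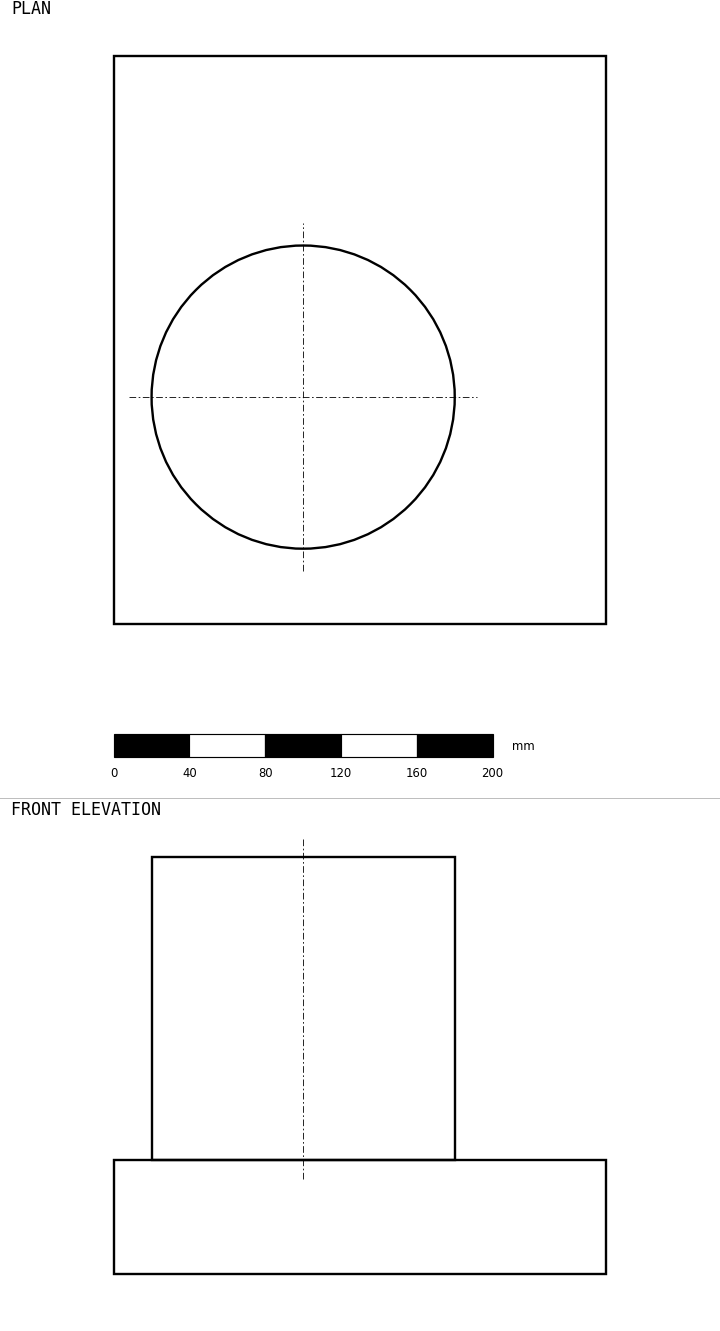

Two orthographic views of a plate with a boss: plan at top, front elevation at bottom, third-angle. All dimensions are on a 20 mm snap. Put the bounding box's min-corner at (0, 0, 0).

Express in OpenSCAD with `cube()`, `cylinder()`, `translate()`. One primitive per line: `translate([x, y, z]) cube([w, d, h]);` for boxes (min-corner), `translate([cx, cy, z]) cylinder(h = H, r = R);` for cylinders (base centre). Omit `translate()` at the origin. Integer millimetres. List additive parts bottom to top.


cube([260, 300, 60]);
translate([100, 120, 60]) cylinder(h = 160, r = 80);


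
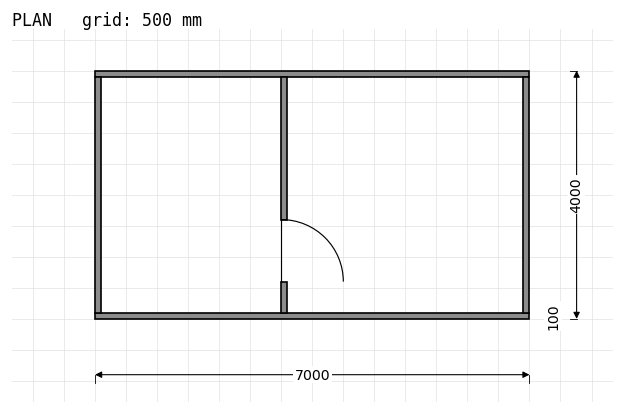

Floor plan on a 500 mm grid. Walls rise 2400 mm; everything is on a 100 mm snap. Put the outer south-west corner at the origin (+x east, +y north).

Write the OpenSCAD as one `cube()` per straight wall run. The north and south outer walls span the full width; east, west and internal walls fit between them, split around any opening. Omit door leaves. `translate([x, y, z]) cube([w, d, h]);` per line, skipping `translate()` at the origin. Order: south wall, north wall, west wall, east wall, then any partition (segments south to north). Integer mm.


cube([7000, 100, 2400]);
translate([0, 3900, 0]) cube([7000, 100, 2400]);
translate([0, 100, 0]) cube([100, 3800, 2400]);
translate([6900, 100, 0]) cube([100, 3800, 2400]);
translate([3000, 100, 0]) cube([100, 500, 2400]);
translate([3000, 1600, 0]) cube([100, 2300, 2400]);


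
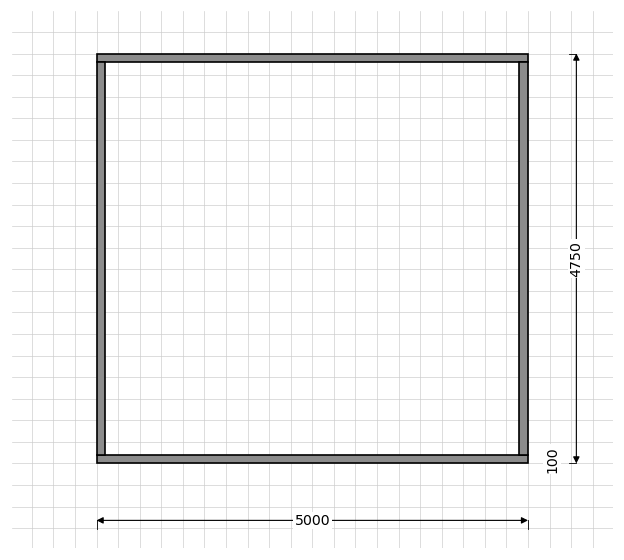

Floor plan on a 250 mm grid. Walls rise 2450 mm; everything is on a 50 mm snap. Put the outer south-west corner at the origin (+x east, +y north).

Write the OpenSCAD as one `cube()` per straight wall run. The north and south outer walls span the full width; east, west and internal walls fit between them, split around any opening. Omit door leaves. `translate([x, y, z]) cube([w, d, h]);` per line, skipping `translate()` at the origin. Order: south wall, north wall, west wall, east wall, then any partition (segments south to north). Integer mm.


cube([5000, 100, 2450]);
translate([0, 4650, 0]) cube([5000, 100, 2450]);
translate([0, 100, 0]) cube([100, 4550, 2450]);
translate([4900, 100, 0]) cube([100, 4550, 2450]);
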